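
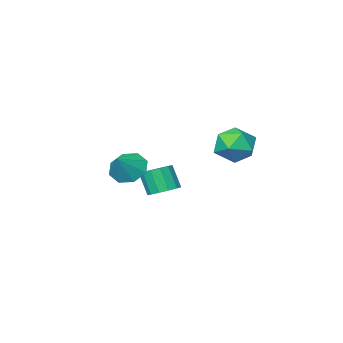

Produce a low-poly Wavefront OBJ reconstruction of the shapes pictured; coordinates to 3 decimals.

v 2.441 -2.354 0.022
v 3.104 -2.169 -0.744
v 3.419 -1.826 0.998
v 2.63 -1.556 -0.6
v 2.045 -1.41 -0.093
v 1.692 -1.817 0.482
v 1.777 -2.539 0.787
v 2.251 -3.153 0.644
v 2.836 -3.298 0.136
v 3.19 -2.891 -0.439
v -0.256 -3.303 -2.436
v 0.604 -3.169 -2.431
v 0.695 -3.803 -1.119
v -0.164 -3.937 -1.124
v 0.401 -2.773 -2.225
v 0.492 -3.406 -0.913
v -0.01 -2.545 -2.087
v 0.081 -3.179 -0.775
v -0.5 -2.558 -2.059
v -0.409 -3.192 -0.747
v -0.911 -2.807 -2.151
v -0.82 -3.441 -0.839
v -1.115 -3.214 -2.334
v -1.024 -3.848 -1.021
v -1.046 -3.649 -2.549
v -0.955 -4.283 -1.236
v -0.725 -3.975 -2.728
v -0.634 -4.608 -1.416
v -0.256 -4.086 -2.814
v -0.165 -4.72 -1.502
v 0.213 -3.95 -2.781
v 0.304 -4.583 -1.469
v 0.534 -3.608 -2.638
v 0.625 -4.241 -1.326
v -3.373 -1.726 -0.667
v -2.735 -2.627 -0.123
v -4.805 -1.913 0.703
v -4.167 -2.814 1.247
v -3.752 -1.656 1.286
v -2.868 -1.54 0.439
v -4.672 -3 0.141
v -3.788 -2.884 -0.706
v -3.538 -3.413 0.376
v -2.969 -2.583 1.084
v -4.571 -1.957 -0.504
v -4.002 -1.127 0.204
f 2 1 4
f 2 4 3
f 4 1 5
f 4 5 3
f 5 1 6
f 5 6 3
f 6 1 7
f 6 7 3
f 7 1 8
f 7 8 3
f 8 1 9
f 8 9 3
f 9 1 10
f 9 10 3
f 10 1 2
f 10 2 3
f 12 11 15
f 12 15 13
f 13 15 16
f 13 16 14
f 15 11 17
f 15 17 16
f 16 17 18
f 16 18 14
f 17 11 19
f 17 19 18
f 18 19 20
f 18 20 14
f 19 11 21
f 19 21 20
f 20 21 22
f 20 22 14
f 21 11 23
f 21 23 22
f 22 23 24
f 22 24 14
f 23 11 25
f 23 25 24
f 24 25 26
f 24 26 14
f 25 11 27
f 25 27 26
f 26 27 28
f 26 28 14
f 27 11 29
f 27 29 28
f 28 29 30
f 28 30 14
f 29 11 31
f 29 31 30
f 30 31 32
f 30 32 14
f 31 11 33
f 31 33 32
f 32 33 34
f 32 34 14
f 33 11 12
f 33 12 34
f 34 12 13
f 34 13 14
f 35 46 40
f 35 40 36
f 35 36 42
f 35 42 45
f 35 45 46
f 36 40 44
f 40 46 39
f 46 45 37
f 45 42 41
f 42 36 43
f 38 44 39
f 38 39 37
f 38 37 41
f 38 41 43
f 38 43 44
f 39 44 40
f 37 39 46
f 41 37 45
f 43 41 42
f 44 43 36



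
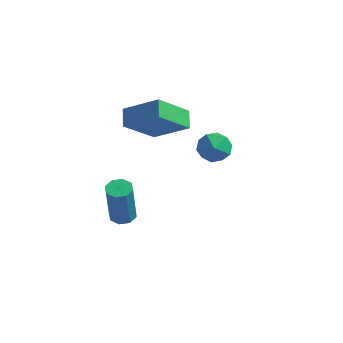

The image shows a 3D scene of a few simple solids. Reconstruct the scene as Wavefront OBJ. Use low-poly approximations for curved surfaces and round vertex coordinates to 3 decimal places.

v -1.025 -1.76 -3.723
v -0.51 -2.033 -3.815
v -0.38 -2.493 -1.729
v -0.895 -2.22 -1.637
v -0.459 -1.595 -3.722
v -0.329 -2.054 -1.636
v -0.739 -1.253 -3.629
v -0.609 -1.713 -1.543
v -1.187 -1.208 -3.591
v -1.057 -1.668 -1.505
v -1.54 -1.487 -3.631
v -1.41 -1.947 -1.545
v -1.591 -1.926 -3.724
v -1.461 -2.385 -1.638
v -1.311 -2.267 -3.817
v -1.181 -2.727 -1.731
v -0.863 -2.312 -3.855
v -0.733 -2.772 -1.769
v 2.684 -0.514 2.019
v 3.355 -0.945 2.253
v 2.465 -1.395 1.027
v 3.136 -1.826 1.261
v 2.461 -1.811 1.746
v 2.597 -1.267 2.359
v 3.223 -1.073 0.921
v 3.359 -0.529 1.534
v 3.688 -1.29 1.575
v 3.217 -1.747 2.084
v 2.603 -0.593 1.196
v 2.132 -1.05 1.705
v -1.021 0.78 0.632
v -1.666 -0.583 1.931
v 0.536 0.992 1.628
v -0.109 -0.371 2.927
v -0.611 0.111 0.133
v -1.256 -1.252 1.432
v 0.946 0.323 1.129
v 0.301 -1.04 2.428
f 2 1 5
f 2 5 3
f 3 5 6
f 3 6 4
f 5 1 7
f 5 7 6
f 6 7 8
f 6 8 4
f 7 1 9
f 7 9 8
f 8 9 10
f 8 10 4
f 9 1 11
f 9 11 10
f 10 11 12
f 10 12 4
f 11 1 13
f 11 13 12
f 12 13 14
f 12 14 4
f 13 1 15
f 13 15 14
f 14 15 16
f 14 16 4
f 15 1 17
f 15 17 16
f 16 17 18
f 16 18 4
f 17 1 2
f 17 2 18
f 18 2 3
f 18 3 4
f 19 30 24
f 19 24 20
f 19 20 26
f 19 26 29
f 19 29 30
f 20 24 28
f 24 30 23
f 30 29 21
f 29 26 25
f 26 20 27
f 22 28 23
f 22 23 21
f 22 21 25
f 22 25 27
f 22 27 28
f 23 28 24
f 21 23 30
f 25 21 29
f 27 25 26
f 28 27 20
f 32 34 31
f 35 32 31
f 31 34 33
f 33 35 31
f 32 38 34
f 36 32 35
f 36 38 32
f 34 38 33
f 37 35 33
f 33 38 37
f 37 36 35
f 38 36 37



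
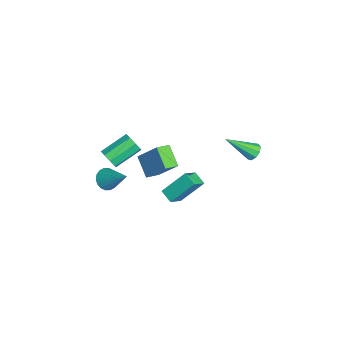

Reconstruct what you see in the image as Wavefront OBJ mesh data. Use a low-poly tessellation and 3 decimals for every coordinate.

v -2.212 -4.007 -1.889
v -1.584 -3.935 -1.485
v -2.321 -2.321 -0.627
v -2.948 -2.393 -1.031
v -1.556 -3.656 -1.985
v -2.293 -2.042 -1.128
v -1.912 -3.583 -2.43
v -2.649 -1.969 -1.572
v -2.444 -3.758 -2.557
v -3.18 -2.144 -1.7
v -2.839 -4.079 -2.293
v -3.576 -2.465 -1.435
v -2.867 -4.358 -1.792
v -3.604 -2.744 -0.935
v -2.511 -4.431 -1.348
v -3.248 -2.817 -0.49
v -1.98 -4.256 -1.22
v -2.716 -2.642 -0.363
v 2.092 4.204 2.217
v 2.705 4.247 2.301
v 2.028 2.516 3.563
v 2.503 4.484 2.588
v 2.108 4.59 2.702
v 1.706 4.516 2.589
v 1.485 4.295 2.302
v 1.548 4.032 1.975
v 1.866 3.85 1.762
v 2.289 3.833 1.761
v 2.621 3.99 1.974
v -0.883 -0.902 -4.104
v -1.044 0.546 -2.634
v -1.688 -0.184 -4.899
v -1.849 1.264 -3.429
v -0.111 -0.444 -4.471
v -0.272 1.004 -3.001
v -0.916 0.274 -5.266
v -1.077 1.722 -3.796
v 0.186 -4.257 -1.446
v 0.489 -3.841 -2.045
v 1.394 -3.163 -0.074
v 0.209 -3.65 -1.95
v -0.075 -3.58 -1.756
v -0.308 -3.643 -1.5
v -0.443 -3.829 -1.234
v -0.453 -4.099 -1.009
v -0.337 -4.4 -0.871
v -0.117 -4.674 -0.846
v 0.163 -4.864 -0.941
v 0.448 -4.935 -1.135
v 0.68 -4.871 -1.391
v 0.815 -4.686 -1.657
v 0.825 -4.416 -1.882
v 0.709 -4.114 -2.02
v 3.478 -1.471 2.017
v 2.312 -1.854 2.879
v 4.244 -0.441 3.513
v 3.077 -0.825 4.374
v 3.943 -2.235 2.306
v 2.776 -2.619 3.167
v 4.708 -1.206 3.801
v 3.542 -1.589 4.663
f 2 1 5
f 2 5 3
f 3 5 6
f 3 6 4
f 5 1 7
f 5 7 6
f 6 7 8
f 6 8 4
f 7 1 9
f 7 9 8
f 8 9 10
f 8 10 4
f 9 1 11
f 9 11 10
f 10 11 12
f 10 12 4
f 11 1 13
f 11 13 12
f 12 13 14
f 12 14 4
f 13 1 15
f 13 15 14
f 14 15 16
f 14 16 4
f 15 1 17
f 15 17 16
f 16 17 18
f 16 18 4
f 17 1 2
f 17 2 18
f 18 2 3
f 18 3 4
f 20 19 22
f 20 22 21
f 22 19 23
f 22 23 21
f 23 19 24
f 23 24 21
f 24 19 25
f 24 25 21
f 25 19 26
f 25 26 21
f 26 19 27
f 26 27 21
f 27 19 28
f 27 28 21
f 28 19 29
f 28 29 21
f 29 19 20
f 29 20 21
f 31 33 30
f 34 31 30
f 30 33 32
f 32 34 30
f 31 37 33
f 35 31 34
f 35 37 31
f 33 37 32
f 36 34 32
f 32 37 36
f 36 35 34
f 37 35 36
f 39 38 41
f 39 41 40
f 41 38 42
f 41 42 40
f 42 38 43
f 42 43 40
f 43 38 44
f 43 44 40
f 44 38 45
f 44 45 40
f 45 38 46
f 45 46 40
f 46 38 47
f 46 47 40
f 47 38 48
f 47 48 40
f 48 38 49
f 48 49 40
f 49 38 50
f 49 50 40
f 50 38 51
f 50 51 40
f 51 38 52
f 51 52 40
f 52 38 53
f 52 53 40
f 53 38 39
f 53 39 40
f 55 57 54
f 58 55 54
f 54 57 56
f 56 58 54
f 55 61 57
f 59 55 58
f 59 61 55
f 57 61 56
f 60 58 56
f 56 61 60
f 60 59 58
f 61 59 60



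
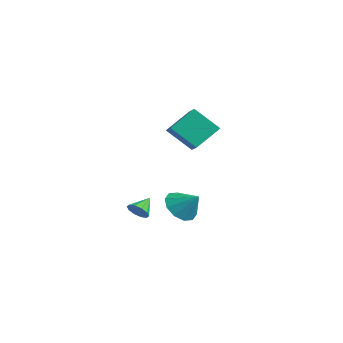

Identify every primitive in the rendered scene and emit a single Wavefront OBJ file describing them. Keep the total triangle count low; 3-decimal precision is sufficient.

v 0.555 3.287 -4.101
v 1.344 2.994 -4.778
v 1.545 3.773 -3.159
v 1.171 3.622 -4.922
v 0.764 4.123 -4.752
v 0.276 4.304 -4.333
v -0.104 4.097 -3.826
v -0.233 3.58 -3.423
v -0.061 2.951 -3.28
v 0.346 2.451 -3.45
v 0.834 2.27 -3.868
v 1.215 2.477 -4.376
v 2.788 2.571 0.728
v 1.851 1.632 1.944
v 2.765 3.957 1.78
v 1.828 3.017 2.997
v 3.872 2.183 1.263
v 2.935 1.243 2.48
v 3.849 3.568 2.316
v 2.912 2.629 3.532
v 0.81 0.587 -3.808
v 1.035 0.28 -3.269
v 0.47 1.493 -3.152
v 1.339 0.505 -3.422
v 1.441 0.761 -3.722
v 1.302 0.951 -4.056
v 0.975 1.001 -4.295
v 0.585 0.894 -4.348
v 0.281 0.669 -4.195
v 0.179 0.413 -3.895
v 0.318 0.223 -3.561
v 0.645 0.172 -3.322
f 2 1 4
f 2 4 3
f 4 1 5
f 4 5 3
f 5 1 6
f 5 6 3
f 6 1 7
f 6 7 3
f 7 1 8
f 7 8 3
f 8 1 9
f 8 9 3
f 9 1 10
f 9 10 3
f 10 1 11
f 10 11 3
f 11 1 12
f 11 12 3
f 12 1 2
f 12 2 3
f 14 16 13
f 17 14 13
f 13 16 15
f 15 17 13
f 14 20 16
f 18 14 17
f 18 20 14
f 16 20 15
f 19 17 15
f 15 20 19
f 19 18 17
f 20 18 19
f 22 21 24
f 22 24 23
f 24 21 25
f 24 25 23
f 25 21 26
f 25 26 23
f 26 21 27
f 26 27 23
f 27 21 28
f 27 28 23
f 28 21 29
f 28 29 23
f 29 21 30
f 29 30 23
f 30 21 31
f 30 31 23
f 31 21 32
f 31 32 23
f 32 21 22
f 32 22 23



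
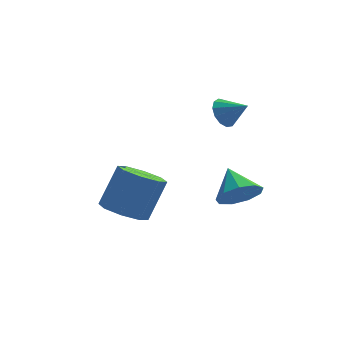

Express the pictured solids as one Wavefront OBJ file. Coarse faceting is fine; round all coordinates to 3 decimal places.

v -3.142 -4.268 -2.037
v -2.464 -3.935 -2.508
v -1.741 -3.379 -1.074
v -2.418 -3.712 -0.603
v -2.971 -3.487 -2.427
v -2.247 -2.93 -0.993
v -3.577 -3.496 -2.117
v -2.853 -2.94 -0.683
v -3.929 -3.958 -1.76
v -3.205 -3.401 -0.326
v -3.819 -4.601 -1.566
v -3.096 -4.045 -0.132
v -3.313 -5.05 -1.647
v -2.589 -4.493 -0.213
v -2.707 -5.04 -1.957
v -1.983 -4.484 -0.523
v -2.355 -4.579 -2.314
v -1.631 -4.022 -0.88
v 1.007 -0.098 -0.099
v 1.259 -0.365 -0.647
v 1.753 -0.582 0.479
v 1.433 -0.04 -0.6
v 1.472 0.267 -0.393
v 1.363 0.458 -0.093
v 1.142 0.472 0.205
v 0.877 0.305 0.407
v 0.654 0.011 0.448
v 0.543 -0.319 0.315
v 0.58 -0.578 0.051
v 0.752 -0.685 -0.261
v 1.005 -0.605 -0.521
v 0.999 -3.192 -2.362
v 1.449 -3.523 -1.695
v 0.781 -2.108 -1.678
v 1.813 -3.221 -2.056
v 1.796 -2.906 -2.561
v 1.407 -2.724 -2.972
v 0.826 -2.762 -3.098
v 0.327 -3 -2.88
v 0.142 -3.328 -2.419
v 0.358 -3.593 -1.932
v 0.874 -3.669 -1.646
f 2 1 5
f 2 5 3
f 3 5 6
f 3 6 4
f 5 1 7
f 5 7 6
f 6 7 8
f 6 8 4
f 7 1 9
f 7 9 8
f 8 9 10
f 8 10 4
f 9 1 11
f 9 11 10
f 10 11 12
f 10 12 4
f 11 1 13
f 11 13 12
f 12 13 14
f 12 14 4
f 13 1 15
f 13 15 14
f 14 15 16
f 14 16 4
f 15 1 17
f 15 17 16
f 16 17 18
f 16 18 4
f 17 1 2
f 17 2 18
f 18 2 3
f 18 3 4
f 20 19 22
f 20 22 21
f 22 19 23
f 22 23 21
f 23 19 24
f 23 24 21
f 24 19 25
f 24 25 21
f 25 19 26
f 25 26 21
f 26 19 27
f 26 27 21
f 27 19 28
f 27 28 21
f 28 19 29
f 28 29 21
f 29 19 30
f 29 30 21
f 30 19 31
f 30 31 21
f 31 19 20
f 31 20 21
f 33 32 35
f 33 35 34
f 35 32 36
f 35 36 34
f 36 32 37
f 36 37 34
f 37 32 38
f 37 38 34
f 38 32 39
f 38 39 34
f 39 32 40
f 39 40 34
f 40 32 41
f 40 41 34
f 41 32 42
f 41 42 34
f 42 32 33
f 42 33 34



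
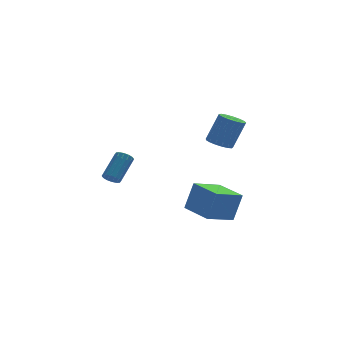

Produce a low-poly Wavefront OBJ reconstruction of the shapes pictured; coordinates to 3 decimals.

v 1.397 1.004 -4.512
v 1.974 1.225 -2.674
v 0.441 2.962 -4.448
v 1.018 3.183 -2.61
v 3.102 1.857 -5.15
v 3.679 2.078 -3.312
v 2.146 3.815 -5.086
v 2.723 4.036 -3.248
v -3.822 2.858 -1.718
v -3.343 2.833 -2.061
v -2.399 3.977 -0.826
v -2.878 4.002 -0.482
v -3.501 3.074 -2.163
v -2.557 4.217 -0.928
v -3.745 3.257 -2.146
v -2.801 4.4 -0.91
v -4.01 3.333 -2.014
v -3.065 4.476 -0.778
v -4.224 3.282 -1.802
v -3.28 4.425 -0.567
v -4.331 3.117 -1.568
v -3.387 4.261 -0.333
v -4.301 2.883 -1.374
v -3.357 4.027 -0.139
v -4.143 2.643 -1.272
v -3.199 3.786 -0.037
v -3.899 2.46 -1.29
v -2.955 3.603 -0.054
v -3.635 2.384 -1.422
v -2.69 3.527 -0.186
v -3.42 2.435 -1.633
v -2.476 3.578 -0.398
v -3.313 2.599 -1.867
v -2.369 3.743 -0.632
v 1.686 -0.864 2.209
v 2.195 -0.3 1.93
v 2.964 -0.112 3.712
v 2.454 -0.676 3.991
v 1.885 -0.097 2.042
v 2.654 0.091 3.824
v 1.529 -0.069 2.193
v 2.297 0.118 3.975
v 1.209 -0.224 2.347
v 1.977 -0.036 4.13
v 0.998 -0.525 2.47
v 1.766 -0.338 4.252
v 0.944 -0.904 2.533
v 1.713 -0.716 4.315
v 1.061 -1.274 2.522
v 1.83 -1.086 4.304
v 1.321 -1.549 2.439
v 2.089 -1.362 4.221
v 1.664 -1.668 2.303
v 2.433 -1.48 4.085
v 2.012 -1.602 2.146
v 2.781 -1.415 3.928
v 2.286 -1.368 2.003
v 3.054 -1.18 3.785
v 2.422 -1.017 1.908
v 3.19 -0.83 3.69
v 2.389 -0.632 1.881
v 3.158 -0.444 3.663
f 2 4 1
f 5 2 1
f 1 4 3
f 3 5 1
f 2 8 4
f 6 2 5
f 6 8 2
f 4 8 3
f 7 5 3
f 3 8 7
f 7 6 5
f 8 6 7
f 10 9 13
f 10 13 11
f 11 13 14
f 11 14 12
f 13 9 15
f 13 15 14
f 14 15 16
f 14 16 12
f 15 9 17
f 15 17 16
f 16 17 18
f 16 18 12
f 17 9 19
f 17 19 18
f 18 19 20
f 18 20 12
f 19 9 21
f 19 21 20
f 20 21 22
f 20 22 12
f 21 9 23
f 21 23 22
f 22 23 24
f 22 24 12
f 23 9 25
f 23 25 24
f 24 25 26
f 24 26 12
f 25 9 27
f 25 27 26
f 26 27 28
f 26 28 12
f 27 9 29
f 27 29 28
f 28 29 30
f 28 30 12
f 29 9 31
f 29 31 30
f 30 31 32
f 30 32 12
f 31 9 33
f 31 33 32
f 32 33 34
f 32 34 12
f 33 9 10
f 33 10 34
f 34 10 11
f 34 11 12
f 36 35 39
f 36 39 37
f 37 39 40
f 37 40 38
f 39 35 41
f 39 41 40
f 40 41 42
f 40 42 38
f 41 35 43
f 41 43 42
f 42 43 44
f 42 44 38
f 43 35 45
f 43 45 44
f 44 45 46
f 44 46 38
f 45 35 47
f 45 47 46
f 46 47 48
f 46 48 38
f 47 35 49
f 47 49 48
f 48 49 50
f 48 50 38
f 49 35 51
f 49 51 50
f 50 51 52
f 50 52 38
f 51 35 53
f 51 53 52
f 52 53 54
f 52 54 38
f 53 35 55
f 53 55 54
f 54 55 56
f 54 56 38
f 55 35 57
f 55 57 56
f 56 57 58
f 56 58 38
f 57 35 59
f 57 59 58
f 58 59 60
f 58 60 38
f 59 35 61
f 59 61 60
f 60 61 62
f 60 62 38
f 61 35 36
f 61 36 62
f 62 36 37
f 62 37 38



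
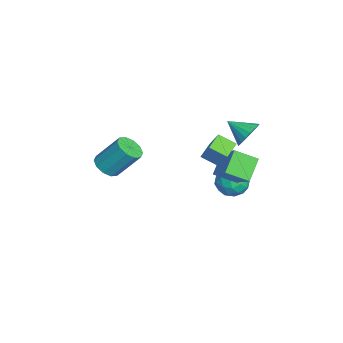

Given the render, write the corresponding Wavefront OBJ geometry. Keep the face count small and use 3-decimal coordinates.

v -1.662 1.847 -1.594
v -2.708 2.358 -0.616
v -1.702 3.105 -2.294
v -2.747 3.616 -1.316
v -0.473 2.424 -0.624
v -1.518 2.935 0.354
v -0.512 3.682 -1.324
v -1.558 4.193 -0.346
v 2.381 1.065 2.607
v 1.467 1.545 2.923
v 2.674 1.939 2.126
v 1.76 2.419 2.442
v 2.96 1.461 3.678
v 2.046 1.941 3.994
v 3.253 2.335 3.197
v 2.339 2.815 3.513
v -2.966 3.674 -2.983
v -2.424 2.892 -3.286
v -4.296 2.988 -3.594
v -3.754 2.206 -3.897
v -3.906 2.36 -2.922
v -3.084 2.784 -2.545
v -3.636 3.096 -4.335
v -2.814 3.52 -3.958
v -2.838 2.535 -4.122
v -3.004 2.08 -3.249
v -3.716 3.8 -3.631
v -3.882 3.345 -2.758
v -2.578 3.343 -3.081
v -4.142 2.537 -3.799
v -4.231 2.627 -3.226
v -3.912 2.168 -3.404
v -2.966 3.279 -2.645
v -2.647 2.82 -2.823
v -3.518 2.507 -2.609
v -4.073 3.06 -4.057
v -3.754 2.601 -4.235
v -2.808 3.712 -3.476
v -2.489 3.253 -3.654
v -3.202 3.373 -4.271
v -2.503 2.674 -3.751
v -3.284 2.271 -4.11
v -3.215 2.794 -4.367
v -2.732 3.043 -4.146
v -2.601 2.406 -3.237
v -3.382 2.003 -3.597
v -3.472 2.094 -3.023
v -2.989 2.343 -2.801
v -2.844 2.197 -3.729
v -3.338 3.877 -3.283
v -4.119 3.474 -3.643
v -3.731 3.537 -4.079
v -3.248 3.786 -3.857
v -3.436 3.609 -2.77
v -4.217 3.206 -3.129
v -3.988 2.837 -2.734
v -3.505 3.086 -2.513
v -3.876 3.683 -3.151
v -3.311 -3.7 -2.034
v -2.544 -3.461 -2.315
v -2.363 -2.201 -0.746
v -3.129 -2.44 -0.466
v -2.902 -3.142 -2.529
v -2.721 -1.883 -0.961
v -3.416 -3.036 -2.555
v -3.235 -1.777 -0.986
v -3.89 -3.184 -2.382
v -3.709 -1.924 -0.813
v -4.142 -3.529 -2.076
v -3.961 -2.269 -0.507
v -4.077 -3.939 -1.754
v -3.896 -2.679 -0.185
v -3.719 -4.257 -1.539
v -3.538 -2.998 0.029
v -3.205 -4.363 -1.514
v -3.024 -3.104 0.055
v -2.731 -4.216 -1.687
v -2.55 -2.956 -0.118
v -2.479 -3.871 -1.993
v -2.298 -2.611 -0.424
v -0.218 3.578 2.413
v 0.565 3.363 2.726
v -0.782 2.502 3.087
v 0.428 3.604 2.996
v 0.162 3.84 3.151
v -0.178 4.024 3.159
v -0.527 4.12 3.02
v -0.814 4.108 2.761
v -0.983 3.992 2.432
v -1 3.793 2.1
v -0.863 3.552 1.83
v -0.597 3.317 1.676
v -0.257 3.133 1.667
v 0.092 3.037 1.807
v 0.379 3.049 2.066
v 0.548 3.165 2.394
f 2 4 1
f 5 2 1
f 1 4 3
f 3 5 1
f 2 8 4
f 6 2 5
f 6 8 2
f 4 8 3
f 7 5 3
f 3 8 7
f 7 6 5
f 8 6 7
f 10 12 9
f 13 10 9
f 9 12 11
f 11 13 9
f 10 16 12
f 14 10 13
f 14 16 10
f 12 16 11
f 15 13 11
f 11 16 15
f 15 14 13
f 16 14 15
f 17 54 33
f 54 28 57
f 33 57 22
f 54 57 33
f 17 33 29
f 33 22 34
f 29 34 18
f 33 34 29
f 17 29 38
f 29 18 39
f 38 39 24
f 29 39 38
f 17 38 50
f 38 24 53
f 50 53 27
f 38 53 50
f 17 50 54
f 50 27 58
f 54 58 28
f 50 58 54
f 18 34 45
f 34 22 48
f 45 48 26
f 34 48 45
f 22 57 35
f 57 28 56
f 35 56 21
f 57 56 35
f 28 58 55
f 58 27 51
f 55 51 19
f 58 51 55
f 27 53 52
f 53 24 40
f 52 40 23
f 53 40 52
f 24 39 44
f 39 18 41
f 44 41 25
f 39 41 44
f 20 46 32
f 46 26 47
f 32 47 21
f 46 47 32
f 20 32 30
f 32 21 31
f 30 31 19
f 32 31 30
f 20 30 37
f 30 19 36
f 37 36 23
f 30 36 37
f 20 37 42
f 37 23 43
f 42 43 25
f 37 43 42
f 20 42 46
f 42 25 49
f 46 49 26
f 42 49 46
f 21 47 35
f 47 26 48
f 35 48 22
f 47 48 35
f 19 31 55
f 31 21 56
f 55 56 28
f 31 56 55
f 23 36 52
f 36 19 51
f 52 51 27
f 36 51 52
f 25 43 44
f 43 23 40
f 44 40 24
f 43 40 44
f 26 49 45
f 49 25 41
f 45 41 18
f 49 41 45
f 60 59 63
f 60 63 61
f 61 63 64
f 61 64 62
f 63 59 65
f 63 65 64
f 64 65 66
f 64 66 62
f 65 59 67
f 65 67 66
f 66 67 68
f 66 68 62
f 67 59 69
f 67 69 68
f 68 69 70
f 68 70 62
f 69 59 71
f 69 71 70
f 70 71 72
f 70 72 62
f 71 59 73
f 71 73 72
f 72 73 74
f 72 74 62
f 73 59 75
f 73 75 74
f 74 75 76
f 74 76 62
f 75 59 77
f 75 77 76
f 76 77 78
f 76 78 62
f 77 59 79
f 77 79 78
f 78 79 80
f 78 80 62
f 79 59 60
f 79 60 80
f 80 60 61
f 80 61 62
f 82 81 84
f 82 84 83
f 84 81 85
f 84 85 83
f 85 81 86
f 85 86 83
f 86 81 87
f 86 87 83
f 87 81 88
f 87 88 83
f 88 81 89
f 88 89 83
f 89 81 90
f 89 90 83
f 90 81 91
f 90 91 83
f 91 81 92
f 91 92 83
f 92 81 93
f 92 93 83
f 93 81 94
f 93 94 83
f 94 81 95
f 94 95 83
f 95 81 96
f 95 96 83
f 96 81 82
f 96 82 83



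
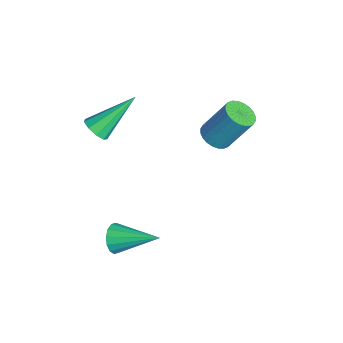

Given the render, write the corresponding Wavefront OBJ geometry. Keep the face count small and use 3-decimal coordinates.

v -0.867 -2.669 0.726
v -0.563 -2.972 1.188
v -1.313 -1.031 2.094
v -0.289 -2.718 0.973
v -0.286 -2.441 0.642
v -0.555 -2.271 0.351
v -0.969 -2.287 0.236
v -1.336 -2.482 0.35
v -1.484 -2.765 0.64
v -1.343 -3.002 0.97
v -0.979 -3.084 1.187
v 0.394 1.775 0.807
v 1.068 1.756 0.716
v 1.3 2.667 2.263
v 0.626 2.685 2.353
v 1.005 1.983 0.593
v 1.237 2.893 2.14
v 0.85 2.177 0.501
v 1.081 3.088 2.048
v 0.624 2.31 0.457
v 0.856 3.221 2.004
v 0.364 2.362 0.465
v 0.596 3.273 2.012
v 0.109 2.324 0.526
v 0.34 3.235 2.073
v -0.103 2.203 0.629
v 0.128 3.114 2.176
v -0.24 2.016 0.759
v -0.008 2.927 2.306
v -0.28 1.793 0.897
v -0.048 2.704 2.444
v -0.217 1.567 1.02
v 0.015 2.477 2.567
v -0.061 1.372 1.112
v 0.17 2.283 2.659
v 0.164 1.239 1.156
v 0.396 2.15 2.703
v 0.424 1.187 1.148
v 0.656 2.098 2.695
v 0.68 1.225 1.087
v 0.911 2.136 2.634
v 0.892 1.346 0.984
v 1.123 2.257 2.531
v 1.028 1.533 0.854
v 1.26 2.444 2.401
v 3.194 -2.561 -1.972
v 3.533 -2.48 -2.544
v 4.046 -0.999 -1.248
v 3.24 -2.3 -2.587
v 2.935 -2.19 -2.466
v 2.699 -2.179 -2.212
v 2.596 -2.271 -1.893
v 2.653 -2.44 -1.596
v 2.855 -2.641 -1.399
v 3.149 -2.821 -1.356
v 3.454 -2.931 -1.478
v 3.69 -2.942 -1.732
v 3.793 -2.851 -2.05
v 3.736 -2.682 -2.347
f 2 1 4
f 2 4 3
f 4 1 5
f 4 5 3
f 5 1 6
f 5 6 3
f 6 1 7
f 6 7 3
f 7 1 8
f 7 8 3
f 8 1 9
f 8 9 3
f 9 1 10
f 9 10 3
f 10 1 11
f 10 11 3
f 11 1 2
f 11 2 3
f 13 12 16
f 13 16 14
f 14 16 17
f 14 17 15
f 16 12 18
f 16 18 17
f 17 18 19
f 17 19 15
f 18 12 20
f 18 20 19
f 19 20 21
f 19 21 15
f 20 12 22
f 20 22 21
f 21 22 23
f 21 23 15
f 22 12 24
f 22 24 23
f 23 24 25
f 23 25 15
f 24 12 26
f 24 26 25
f 25 26 27
f 25 27 15
f 26 12 28
f 26 28 27
f 27 28 29
f 27 29 15
f 28 12 30
f 28 30 29
f 29 30 31
f 29 31 15
f 30 12 32
f 30 32 31
f 31 32 33
f 31 33 15
f 32 12 34
f 32 34 33
f 33 34 35
f 33 35 15
f 34 12 36
f 34 36 35
f 35 36 37
f 35 37 15
f 36 12 38
f 36 38 37
f 37 38 39
f 37 39 15
f 38 12 40
f 38 40 39
f 39 40 41
f 39 41 15
f 40 12 42
f 40 42 41
f 41 42 43
f 41 43 15
f 42 12 44
f 42 44 43
f 43 44 45
f 43 45 15
f 44 12 13
f 44 13 45
f 45 13 14
f 45 14 15
f 47 46 49
f 47 49 48
f 49 46 50
f 49 50 48
f 50 46 51
f 50 51 48
f 51 46 52
f 51 52 48
f 52 46 53
f 52 53 48
f 53 46 54
f 53 54 48
f 54 46 55
f 54 55 48
f 55 46 56
f 55 56 48
f 56 46 57
f 56 57 48
f 57 46 58
f 57 58 48
f 58 46 59
f 58 59 48
f 59 46 47
f 59 47 48



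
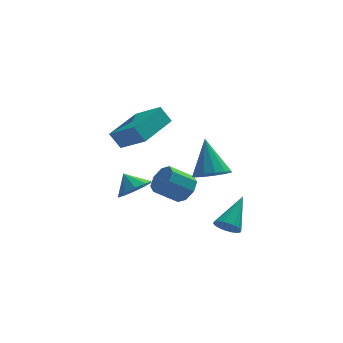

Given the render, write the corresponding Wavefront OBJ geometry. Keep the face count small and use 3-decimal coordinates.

v -0.209 -1.191 0.269
v 0.688 -1.039 0.251
v -0.371 -0.029 1.951
v 0.473 -0.666 -0.027
v 0.041 -0.46 -0.212
v -0.47 -0.486 -0.243
v -0.898 -0.736 -0.112
v -1.107 -1.13 0.14
v -1.031 -1.544 0.434
v -0.694 -1.845 0.675
v -0.202 -1.939 0.787
v 0.287 -1.796 0.735
v 0.619 -1.46 0.536
v -4.685 -0.134 2.62
v -3.7 -1.164 3.492
v -3.298 1.506 2.991
v -2.313 0.477 3.862
v -4.207 -0.357 1.818
v -3.222 -1.386 2.689
v -2.82 1.284 2.188
v -1.835 0.254 3.06
v 0.48 -1.239 -3.178
v 0.948 -1.711 -3.034
v 1.42 0.059 -1.982
v 1.064 -1.572 -3.276
v 1.065 -1.368 -3.499
v 0.951 -1.137 -3.658
v 0.742 -0.927 -3.723
v 0.482 -0.779 -3.679
v 0.222 -0.722 -3.536
v 0.012 -0.767 -3.323
v -0.105 -0.906 -3.08
v -0.106 -1.11 -2.857
v 0.009 -1.34 -2.698
v 0.217 -1.55 -2.634
v 0.477 -1.699 -2.677
v 0.738 -1.756 -2.82
v -3.455 0.816 -1.56
v -2.914 1.525 -1.787
v -3.905 1.404 -0.8
v -3.39 1.561 -2.097
v -3.89 1.312 -2.201
v -4.225 0.874 -2.06
v -4.265 0.414 -1.728
v -3.996 0.108 -1.332
v -3.52 0.072 -1.023
v -3.019 0.321 -0.918
v -2.685 0.759 -1.059
v -2.645 1.219 -1.391
v -0.971 1.723 -2.233
v -0.491 1.438 -1.619
v -1.649 1.312 -0.772
v -2.129 1.597 -1.387
v -0.551 2.07 -1.607
v -1.709 1.944 -0.761
v -0.857 2.499 -1.962
v -2.015 2.373 -1.116
v -1.23 2.473 -2.476
v -2.388 2.348 -1.629
v -1.451 2.008 -2.848
v -2.609 1.882 -2.001
v -1.391 1.376 -2.859
v -2.549 1.25 -2.013
v -1.085 0.947 -2.504
v -2.243 0.821 -1.658
v -0.712 0.972 -1.991
v -1.87 0.847 -1.144
f 2 1 4
f 2 4 3
f 4 1 5
f 4 5 3
f 5 1 6
f 5 6 3
f 6 1 7
f 6 7 3
f 7 1 8
f 7 8 3
f 8 1 9
f 8 9 3
f 9 1 10
f 9 10 3
f 10 1 11
f 10 11 3
f 11 1 12
f 11 12 3
f 12 1 13
f 12 13 3
f 13 1 2
f 13 2 3
f 15 17 14
f 18 15 14
f 14 17 16
f 16 18 14
f 15 21 17
f 19 15 18
f 19 21 15
f 17 21 16
f 20 18 16
f 16 21 20
f 20 19 18
f 21 19 20
f 23 22 25
f 23 25 24
f 25 22 26
f 25 26 24
f 26 22 27
f 26 27 24
f 27 22 28
f 27 28 24
f 28 22 29
f 28 29 24
f 29 22 30
f 29 30 24
f 30 22 31
f 30 31 24
f 31 22 32
f 31 32 24
f 32 22 33
f 32 33 24
f 33 22 34
f 33 34 24
f 34 22 35
f 34 35 24
f 35 22 36
f 35 36 24
f 36 22 37
f 36 37 24
f 37 22 23
f 37 23 24
f 39 38 41
f 39 41 40
f 41 38 42
f 41 42 40
f 42 38 43
f 42 43 40
f 43 38 44
f 43 44 40
f 44 38 45
f 44 45 40
f 45 38 46
f 45 46 40
f 46 38 47
f 46 47 40
f 47 38 48
f 47 48 40
f 48 38 49
f 48 49 40
f 49 38 39
f 49 39 40
f 51 50 54
f 51 54 52
f 52 54 55
f 52 55 53
f 54 50 56
f 54 56 55
f 55 56 57
f 55 57 53
f 56 50 58
f 56 58 57
f 57 58 59
f 57 59 53
f 58 50 60
f 58 60 59
f 59 60 61
f 59 61 53
f 60 50 62
f 60 62 61
f 61 62 63
f 61 63 53
f 62 50 64
f 62 64 63
f 63 64 65
f 63 65 53
f 64 50 66
f 64 66 65
f 65 66 67
f 65 67 53
f 66 50 51
f 66 51 67
f 67 51 52
f 67 52 53



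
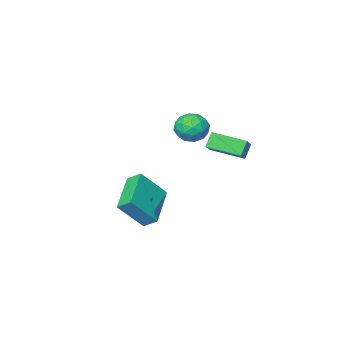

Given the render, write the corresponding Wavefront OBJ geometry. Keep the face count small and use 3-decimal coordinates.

v -2.114 -2.823 1.875
v -0.979 -1.688 2.775
v -3.104 -1.552 1.52
v -1.969 -0.417 2.42
v -1.671 -2.683 1.14
v -0.536 -1.548 2.04
v -2.661 -1.412 0.785
v -1.526 -0.277 1.685
v -0.736 -2.897 3.172
v -0.224 -3.284 2.58
v -1.876 -3.256 2.42
v -1.364 -3.643 1.828
v -1.447 -3.988 2.626
v -0.743 -3.766 3.09
v -1.357 -2.774 1.91
v -0.653 -2.552 2.374
v -0.608 -3.208 1.8
v -0.664 -3.958 2.242
v -1.436 -2.582 2.758
v -1.492 -3.332 3.2
v -0.38 -3.059 2.942
v -1.72 -3.481 2.058
v -1.769 -3.684 2.527
v -1.468 -3.911 2.179
v -0.685 -3.342 3.242
v -0.384 -3.57 2.894
v -1.103 -3.984 2.921
v -1.716 -2.97 2.106
v -1.415 -3.198 1.758
v -0.632 -2.629 2.821
v -0.331 -2.856 2.473
v -0.997 -2.556 2.079
v -0.305 -3.242 2.136
v -0.975 -3.453 1.694
v -0.971 -2.942 1.742
v -0.557 -2.811 2.015
v -0.337 -3.683 2.396
v -1.008 -3.894 1.954
v -1.056 -4.096 2.422
v -0.642 -3.966 2.696
v -0.563 -3.638 1.937
v -1.092 -2.646 3.046
v -1.763 -2.857 2.604
v -1.458 -2.574 2.304
v -1.044 -2.444 2.578
v -1.125 -3.087 3.306
v -1.795 -3.298 2.864
v -1.543 -3.729 2.985
v -1.129 -3.598 3.258
v -1.537 -2.902 3.063
v 3.222 -0.979 -1.595
v 1.746 -2.331 -0.783
v 2.916 -0.377 -1.149
v 1.439 -1.728 -0.337
v 4.321 -1.392 -0.283
v 2.844 -2.743 0.529
v 4.014 -0.789 0.163
v 2.538 -2.141 0.975
f 2 4 1
f 5 2 1
f 1 4 3
f 3 5 1
f 2 8 4
f 6 2 5
f 6 8 2
f 4 8 3
f 7 5 3
f 3 8 7
f 7 6 5
f 8 6 7
f 9 46 25
f 46 20 49
f 25 49 14
f 46 49 25
f 9 25 21
f 25 14 26
f 21 26 10
f 25 26 21
f 9 21 30
f 21 10 31
f 30 31 16
f 21 31 30
f 9 30 42
f 30 16 45
f 42 45 19
f 30 45 42
f 9 42 46
f 42 19 50
f 46 50 20
f 42 50 46
f 10 26 37
f 26 14 40
f 37 40 18
f 26 40 37
f 14 49 27
f 49 20 48
f 27 48 13
f 49 48 27
f 20 50 47
f 50 19 43
f 47 43 11
f 50 43 47
f 19 45 44
f 45 16 32
f 44 32 15
f 45 32 44
f 16 31 36
f 31 10 33
f 36 33 17
f 31 33 36
f 12 38 24
f 38 18 39
f 24 39 13
f 38 39 24
f 12 24 22
f 24 13 23
f 22 23 11
f 24 23 22
f 12 22 29
f 22 11 28
f 29 28 15
f 22 28 29
f 12 29 34
f 29 15 35
f 34 35 17
f 29 35 34
f 12 34 38
f 34 17 41
f 38 41 18
f 34 41 38
f 13 39 27
f 39 18 40
f 27 40 14
f 39 40 27
f 11 23 47
f 23 13 48
f 47 48 20
f 23 48 47
f 15 28 44
f 28 11 43
f 44 43 19
f 28 43 44
f 17 35 36
f 35 15 32
f 36 32 16
f 35 32 36
f 18 41 37
f 41 17 33
f 37 33 10
f 41 33 37
f 52 54 51
f 55 52 51
f 51 54 53
f 53 55 51
f 52 58 54
f 56 52 55
f 56 58 52
f 54 58 53
f 57 55 53
f 53 58 57
f 57 56 55
f 58 56 57



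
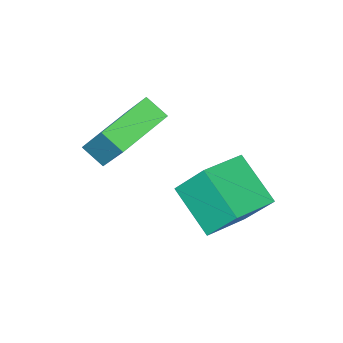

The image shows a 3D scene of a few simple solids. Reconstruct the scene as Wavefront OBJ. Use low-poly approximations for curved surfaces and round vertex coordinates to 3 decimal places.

v -3.236 0.074 -1.922
v -3.409 -1.386 -0.936
v -3.492 0.945 -0.679
v -3.666 -0.515 0.308
v -1.734 0.095 -1.628
v -1.908 -1.365 -0.641
v -1.991 0.966 -0.384
v -2.164 -0.494 0.602
v -2.305 -2.89 0.687
v -2.155 -3.576 1.167
v -2.072 -1.793 2.184
v -1.922 -2.479 2.663
v -0.538 -2.761 0.317
v -0.388 -3.447 0.796
v -0.305 -1.664 1.813
v -0.155 -2.35 2.293
f 2 4 1
f 5 2 1
f 1 4 3
f 3 5 1
f 2 8 4
f 6 2 5
f 6 8 2
f 4 8 3
f 7 5 3
f 3 8 7
f 7 6 5
f 8 6 7
f 10 12 9
f 13 10 9
f 9 12 11
f 11 13 9
f 10 16 12
f 14 10 13
f 14 16 10
f 12 16 11
f 15 13 11
f 11 16 15
f 15 14 13
f 16 14 15



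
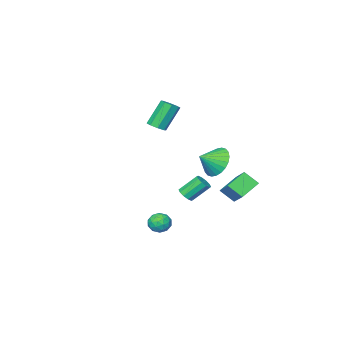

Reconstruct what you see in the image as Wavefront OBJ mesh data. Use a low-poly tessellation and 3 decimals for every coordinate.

v -1.944 -3.727 2.74
v -1.643 -3.252 2.882
v -2.536 -3.137 4.383
v -2.836 -3.613 4.24
v -2.013 -3.158 2.655
v -2.905 -3.043 4.156
v -2.342 -3.397 2.477
v -3.235 -3.282 3.978
v -2.438 -3.83 2.454
v -3.33 -3.715 3.954
v -2.244 -4.203 2.597
v -3.137 -4.088 4.098
v -1.875 -4.297 2.824
v -2.767 -4.182 4.325
v -1.545 -4.058 3.002
v -2.438 -3.943 4.503
v -1.45 -3.625 3.026
v -2.342 -3.51 4.526
v -0.864 2.564 2.601
v -0.37 2.438 1.753
v 0.104 2.336 3.199
v -0.319 2.816 1.814
v -0.351 3.155 1.996
v -0.461 3.405 2.269
v -0.632 3.526 2.593
v -0.839 3.501 2.919
v -1.049 3.334 3.196
v -1.232 3.049 3.382
v -1.358 2.69 3.45
v -1.409 2.312 3.389
v -1.377 1.973 3.207
v -1.267 1.723 2.934
v -1.096 1.602 2.61
v -0.889 1.627 2.284
v -0.679 1.794 2.007
v -0.496 2.079 1.82
v -4.52 -0.137 -0.544
v -3.789 1.363 0.594
v -4.926 0.579 -1.227
v -4.195 2.079 -0.089
v -3.405 -0.159 -1.231
v -2.674 1.341 -0.093
v -3.811 0.557 -1.914
v -3.08 2.057 -0.776
v -0.441 0.603 -0.369
v -0.179 0.343 -0.003
v -0.957 0.876 0.935
v -1.219 1.137 0.569
v -0.035 0.627 -0.045
v -0.813 1.16 0.892
v -0.046 0.902 -0.211
v -0.824 1.435 0.727
v -0.208 1.063 -0.437
v -0.986 1.596 0.501
v -0.459 1.049 -0.637
v -1.237 1.582 0.301
v -0.703 0.864 -0.735
v -1.481 1.397 0.203
v -0.847 0.58 -0.692
v -1.625 1.113 0.245
v -0.836 0.305 -0.527
v -1.614 0.838 0.411
v -0.674 0.144 -0.301
v -1.452 0.677 0.637
v -0.423 0.158 -0.101
v -1.201 0.691 0.837
v 3.166 3.624 -0.403
v 3.672 3.276 -0.622
v 2.728 2.744 -0.018
v 3.234 2.396 -0.237
v 3.316 2.814 0.257
v 3.586 3.357 0.019
v 2.814 2.663 -0.659
v 3.084 3.206 -0.897
v 3.454 2.682 -0.781
v 3.764 2.775 -0.215
v 2.636 3.245 -0.425
v 2.946 3.338 0.141
v 3.457 3.527 -0.546
v 2.943 2.493 -0.094
v 2.991 2.739 0.197
v 3.288 2.534 0.067
v 3.407 3.575 -0.169
v 3.704 3.37 -0.299
v 3.495 3.099 0.218
v 2.696 2.65 -0.341
v 2.993 2.445 -0.471
v 3.112 3.486 -0.707
v 3.409 3.281 -0.837
v 2.905 2.921 -0.858
v 3.626 2.973 -0.769
v 3.369 2.456 -0.542
v 3.122 2.613 -0.79
v 3.281 2.932 -0.93
v 3.809 3.028 -0.436
v 3.551 2.511 -0.21
v 3.6 2.757 0.081
v 3.759 3.076 -0.059
v 3.681 2.679 -0.529
v 2.849 3.509 -0.43
v 2.591 2.992 -0.204
v 2.641 2.944 -0.581
v 2.8 3.263 -0.721
v 3.031 3.564 -0.098
v 2.774 3.047 0.129
v 3.119 3.088 0.29
v 3.278 3.407 0.15
v 2.719 3.341 -0.111
f 2 1 5
f 2 5 3
f 3 5 6
f 3 6 4
f 5 1 7
f 5 7 6
f 6 7 8
f 6 8 4
f 7 1 9
f 7 9 8
f 8 9 10
f 8 10 4
f 9 1 11
f 9 11 10
f 10 11 12
f 10 12 4
f 11 1 13
f 11 13 12
f 12 13 14
f 12 14 4
f 13 1 15
f 13 15 14
f 14 15 16
f 14 16 4
f 15 1 17
f 15 17 16
f 16 17 18
f 16 18 4
f 17 1 2
f 17 2 18
f 18 2 3
f 18 3 4
f 20 19 22
f 20 22 21
f 22 19 23
f 22 23 21
f 23 19 24
f 23 24 21
f 24 19 25
f 24 25 21
f 25 19 26
f 25 26 21
f 26 19 27
f 26 27 21
f 27 19 28
f 27 28 21
f 28 19 29
f 28 29 21
f 29 19 30
f 29 30 21
f 30 19 31
f 30 31 21
f 31 19 32
f 31 32 21
f 32 19 33
f 32 33 21
f 33 19 34
f 33 34 21
f 34 19 35
f 34 35 21
f 35 19 36
f 35 36 21
f 36 19 20
f 36 20 21
f 38 40 37
f 41 38 37
f 37 40 39
f 39 41 37
f 38 44 40
f 42 38 41
f 42 44 38
f 40 44 39
f 43 41 39
f 39 44 43
f 43 42 41
f 44 42 43
f 46 45 49
f 46 49 47
f 47 49 50
f 47 50 48
f 49 45 51
f 49 51 50
f 50 51 52
f 50 52 48
f 51 45 53
f 51 53 52
f 52 53 54
f 52 54 48
f 53 45 55
f 53 55 54
f 54 55 56
f 54 56 48
f 55 45 57
f 55 57 56
f 56 57 58
f 56 58 48
f 57 45 59
f 57 59 58
f 58 59 60
f 58 60 48
f 59 45 61
f 59 61 60
f 60 61 62
f 60 62 48
f 61 45 63
f 61 63 62
f 62 63 64
f 62 64 48
f 63 45 65
f 63 65 64
f 64 65 66
f 64 66 48
f 65 45 46
f 65 46 66
f 66 46 47
f 66 47 48
f 67 104 83
f 104 78 107
f 83 107 72
f 104 107 83
f 67 83 79
f 83 72 84
f 79 84 68
f 83 84 79
f 67 79 88
f 79 68 89
f 88 89 74
f 79 89 88
f 67 88 100
f 88 74 103
f 100 103 77
f 88 103 100
f 67 100 104
f 100 77 108
f 104 108 78
f 100 108 104
f 68 84 95
f 84 72 98
f 95 98 76
f 84 98 95
f 72 107 85
f 107 78 106
f 85 106 71
f 107 106 85
f 78 108 105
f 108 77 101
f 105 101 69
f 108 101 105
f 77 103 102
f 103 74 90
f 102 90 73
f 103 90 102
f 74 89 94
f 89 68 91
f 94 91 75
f 89 91 94
f 70 96 82
f 96 76 97
f 82 97 71
f 96 97 82
f 70 82 80
f 82 71 81
f 80 81 69
f 82 81 80
f 70 80 87
f 80 69 86
f 87 86 73
f 80 86 87
f 70 87 92
f 87 73 93
f 92 93 75
f 87 93 92
f 70 92 96
f 92 75 99
f 96 99 76
f 92 99 96
f 71 97 85
f 97 76 98
f 85 98 72
f 97 98 85
f 69 81 105
f 81 71 106
f 105 106 78
f 81 106 105
f 73 86 102
f 86 69 101
f 102 101 77
f 86 101 102
f 75 93 94
f 93 73 90
f 94 90 74
f 93 90 94
f 76 99 95
f 99 75 91
f 95 91 68
f 99 91 95



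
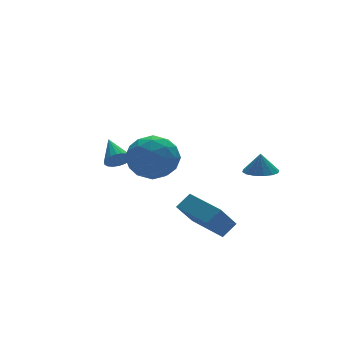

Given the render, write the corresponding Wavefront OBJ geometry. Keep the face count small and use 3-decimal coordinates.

v -3.534 -1.347 1.119
v -2.613 -1.079 1.923
v -2.427 -2.861 0.357
v -1.506 -2.593 1.161
v -2.583 -3.074 1.58
v -3.267 -2.138 2.051
v -1.773 -1.802 0.229
v -2.457 -0.866 0.7
v -1.525 -1.36 1.373
v -2.026 -2.147 2.208
v -3.014 -1.793 0.072
v -3.515 -2.58 0.907
v -3.17 -1.08 1.588
v -1.87 -2.86 0.692
v -2.502 -3.143 0.938
v -1.961 -2.985 1.411
v -3.555 -1.703 1.663
v -3.014 -1.545 2.136
v -2.996 -2.718 1.934
v -2.026 -2.395 0.144
v -1.485 -2.237 0.617
v -3.079 -0.955 0.869
v -2.538 -0.797 1.342
v -2.044 -1.222 0.346
v -1.99 -1.088 1.738
v -1.339 -1.978 1.289
v -1.496 -1.513 0.742
v -1.898 -0.963 1.019
v -2.284 -1.55 2.228
v -1.634 -2.44 1.78
v -2.266 -2.723 2.026
v -2.668 -2.173 2.303
v -1.645 -1.715 1.905
v -3.406 -1.5 0.5
v -2.756 -2.39 0.052
v -2.372 -1.767 -0.023
v -2.774 -1.217 0.254
v -3.701 -1.962 0.991
v -3.05 -2.852 0.542
v -3.142 -2.977 1.261
v -3.544 -2.427 1.538
v -3.395 -2.225 0.375
v -1.944 2.581 -1.083
v -1.327 2.645 -1.307
v -1.796 3.839 -0.317
v -1.485 2.787 -1.51
v -1.734 2.888 -1.628
v -2.024 2.929 -1.638
v -2.299 2.901 -1.539
v -2.504 2.81 -1.349
v -2.598 2.673 -1.106
v -2.562 2.518 -0.859
v -2.404 2.376 -0.657
v -2.155 2.274 -0.538
v -1.865 2.233 -0.528
v -1.59 2.262 -0.628
v -1.385 2.353 -0.817
v -1.291 2.49 -1.06
v 0.378 -2.933 -4.001
v -0.583 -3.23 -2.756
v -0.033 -0.911 -3.836
v -0.994 -1.208 -2.591
v 1.114 -2.832 -3.409
v 0.153 -3.129 -2.164
v 0.703 -0.81 -3.244
v -0.258 -1.107 -1.999
v 2.328 -2.784 -0.457
v 2.956 -2.279 -0.538
v 2.372 -2.676 0.557
v 2.617 -2.033 -0.549
v 2.2 -1.988 -0.536
v 1.818 -2.157 -0.502
v 1.572 -2.494 -0.455
v 1.529 -2.908 -0.409
v 1.701 -3.29 -0.376
v 2.04 -3.535 -0.364
v 2.457 -3.58 -0.377
v 2.839 -3.411 -0.412
v 3.085 -3.074 -0.458
v 3.127 -2.66 -0.504
f 1 38 17
f 38 12 41
f 17 41 6
f 38 41 17
f 1 17 13
f 17 6 18
f 13 18 2
f 17 18 13
f 1 13 22
f 13 2 23
f 22 23 8
f 13 23 22
f 1 22 34
f 22 8 37
f 34 37 11
f 22 37 34
f 1 34 38
f 34 11 42
f 38 42 12
f 34 42 38
f 2 18 29
f 18 6 32
f 29 32 10
f 18 32 29
f 6 41 19
f 41 12 40
f 19 40 5
f 41 40 19
f 12 42 39
f 42 11 35
f 39 35 3
f 42 35 39
f 11 37 36
f 37 8 24
f 36 24 7
f 37 24 36
f 8 23 28
f 23 2 25
f 28 25 9
f 23 25 28
f 4 30 16
f 30 10 31
f 16 31 5
f 30 31 16
f 4 16 14
f 16 5 15
f 14 15 3
f 16 15 14
f 4 14 21
f 14 3 20
f 21 20 7
f 14 20 21
f 4 21 26
f 21 7 27
f 26 27 9
f 21 27 26
f 4 26 30
f 26 9 33
f 30 33 10
f 26 33 30
f 5 31 19
f 31 10 32
f 19 32 6
f 31 32 19
f 3 15 39
f 15 5 40
f 39 40 12
f 15 40 39
f 7 20 36
f 20 3 35
f 36 35 11
f 20 35 36
f 9 27 28
f 27 7 24
f 28 24 8
f 27 24 28
f 10 33 29
f 33 9 25
f 29 25 2
f 33 25 29
f 44 43 46
f 44 46 45
f 46 43 47
f 46 47 45
f 47 43 48
f 47 48 45
f 48 43 49
f 48 49 45
f 49 43 50
f 49 50 45
f 50 43 51
f 50 51 45
f 51 43 52
f 51 52 45
f 52 43 53
f 52 53 45
f 53 43 54
f 53 54 45
f 54 43 55
f 54 55 45
f 55 43 56
f 55 56 45
f 56 43 57
f 56 57 45
f 57 43 58
f 57 58 45
f 58 43 44
f 58 44 45
f 60 62 59
f 63 60 59
f 59 62 61
f 61 63 59
f 60 66 62
f 64 60 63
f 64 66 60
f 62 66 61
f 65 63 61
f 61 66 65
f 65 64 63
f 66 64 65
f 68 67 70
f 68 70 69
f 70 67 71
f 70 71 69
f 71 67 72
f 71 72 69
f 72 67 73
f 72 73 69
f 73 67 74
f 73 74 69
f 74 67 75
f 74 75 69
f 75 67 76
f 75 76 69
f 76 67 77
f 76 77 69
f 77 67 78
f 77 78 69
f 78 67 79
f 78 79 69
f 79 67 80
f 79 80 69
f 80 67 68
f 80 68 69



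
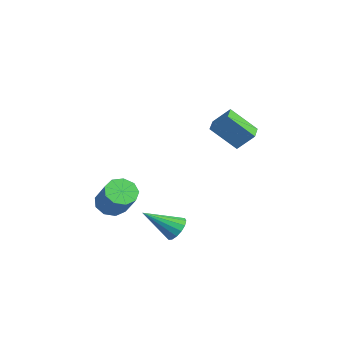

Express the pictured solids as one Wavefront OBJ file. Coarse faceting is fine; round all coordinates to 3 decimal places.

v -0.153 -0.102 -4.106
v 0.11 0.306 -3.457
v -0.687 -1.778 -2.834
v -0.295 0.408 -3.493
v -0.662 0.373 -3.693
v -0.892 0.211 -4.004
v -0.925 -0.035 -4.342
v -0.75 -0.299 -4.616
v -0.415 -0.511 -4.754
v -0.01 -0.613 -4.718
v 0.357 -0.578 -4.518
v 0.587 -0.416 -4.208
v 0.619 -0.17 -3.87
v 0.445 0.094 -3.595
v -4.15 -2.135 -3.682
v -3.615 -1.56 -4.199
v -2.194 -1.53 -2.694
v -2.73 -2.105 -2.178
v -4.014 -1.217 -3.83
v -2.593 -1.187 -2.325
v -4.476 -1.303 -3.391
v -3.055 -1.273 -1.886
v -4.786 -1.778 -3.089
v -3.365 -1.748 -1.584
v -4.799 -2.421 -3.065
v -3.378 -2.391 -1.56
v -4.508 -2.929 -3.329
v -3.087 -2.899 -1.824
v -4.05 -3.066 -3.759
v -2.629 -3.036 -2.254
v -3.639 -2.768 -4.153
v -2.218 -2.738 -2.648
v -3.467 -2.173 -4.327
v -2.046 -2.143 -2.822
v 0.814 2.775 1.574
v 0.108 1.575 2.897
v -0.135 3.369 1.607
v -0.84 2.169 2.93
v 1.32 3.531 2.53
v 0.615 2.331 3.853
v 0.372 4.125 2.563
v -0.334 2.925 3.886
f 2 1 4
f 2 4 3
f 4 1 5
f 4 5 3
f 5 1 6
f 5 6 3
f 6 1 7
f 6 7 3
f 7 1 8
f 7 8 3
f 8 1 9
f 8 9 3
f 9 1 10
f 9 10 3
f 10 1 11
f 10 11 3
f 11 1 12
f 11 12 3
f 12 1 13
f 12 13 3
f 13 1 14
f 13 14 3
f 14 1 2
f 14 2 3
f 16 15 19
f 16 19 17
f 17 19 20
f 17 20 18
f 19 15 21
f 19 21 20
f 20 21 22
f 20 22 18
f 21 15 23
f 21 23 22
f 22 23 24
f 22 24 18
f 23 15 25
f 23 25 24
f 24 25 26
f 24 26 18
f 25 15 27
f 25 27 26
f 26 27 28
f 26 28 18
f 27 15 29
f 27 29 28
f 28 29 30
f 28 30 18
f 29 15 31
f 29 31 30
f 30 31 32
f 30 32 18
f 31 15 33
f 31 33 32
f 32 33 34
f 32 34 18
f 33 15 16
f 33 16 34
f 34 16 17
f 34 17 18
f 36 38 35
f 39 36 35
f 35 38 37
f 37 39 35
f 36 42 38
f 40 36 39
f 40 42 36
f 38 42 37
f 41 39 37
f 37 42 41
f 41 40 39
f 42 40 41



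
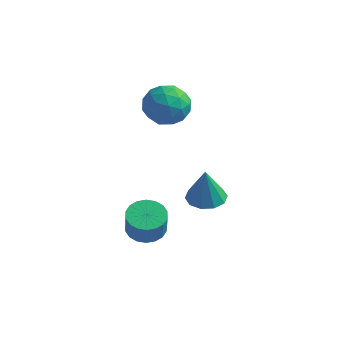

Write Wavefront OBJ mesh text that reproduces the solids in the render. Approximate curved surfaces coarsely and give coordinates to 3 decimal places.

v -1.022 -2.04 -3.455
v -0.335 -2.474 -3.736
v -0.091 -2.834 -2.586
v -0.778 -2.4 -2.305
v -0.191 -2.128 -3.659
v 0.053 -2.487 -2.508
v -0.212 -1.764 -3.541
v 0.032 -2.124 -2.39
v -0.393 -1.456 -3.406
v -0.149 -1.815 -2.255
v -0.699 -1.262 -3.281
v -0.455 -1.622 -2.13
v -1.069 -1.223 -3.19
v -0.825 -1.583 -2.039
v -1.429 -1.346 -3.152
v -1.186 -1.706 -2.001
v -1.709 -1.606 -3.174
v -1.465 -1.966 -2.024
v -1.853 -1.953 -3.252
v -1.609 -2.312 -2.101
v -1.832 -2.316 -3.37
v -1.588 -2.676 -2.219
v -1.651 -2.625 -3.505
v -1.407 -2.984 -2.354
v -1.345 -2.818 -3.63
v -1.101 -3.178 -2.479
v -0.975 -2.857 -3.721
v -0.731 -3.217 -2.57
v -0.614 -2.734 -3.759
v -0.371 -3.094 -2.608
v 1.034 -0.721 -1.654
v 1.891 -0.785 -1.687
v 1.086 -0.919 0.034
v 1.767 -0.272 -1.624
v 1.363 0.069 -1.571
v 0.833 0.109 -1.551
v 0.38 -0.169 -1.569
v 0.177 -0.658 -1.62
v 0.302 -1.17 -1.684
v 0.706 -1.512 -1.736
v 1.235 -1.551 -1.757
v 1.688 -1.273 -1.738
v -2.595 1.297 1.754
v -1.656 1.72 1.42
v -1.724 0.06 2.64
v -0.785 0.483 2.306
v -1.404 1.026 3.01
v -1.942 1.79 2.463
v -1.438 -0.01 1.597
v -1.976 0.754 1.05
v -0.941 0.912 1.324
v -0.919 1.552 2.197
v -2.461 0.228 1.863
v -2.439 0.868 2.736
v -2.202 1.617 1.509
v -1.178 0.163 2.551
v -1.542 0.482 2.964
v -0.99 0.731 2.768
v -2.37 1.658 2.122
v -1.818 1.907 1.926
v -1.67 1.499 2.86
v -1.562 -0.127 2.134
v -1.01 0.122 1.938
v -2.39 1.049 1.292
v -1.838 1.298 1.096
v -1.71 0.281 1.2
v -1.229 1.39 1.257
v -0.717 0.664 1.777
v -1.102 0.374 1.361
v -1.418 0.823 1.039
v -1.217 1.767 1.77
v -0.705 1.04 2.29
v -1.069 1.359 2.704
v -1.385 1.809 2.382
v -0.796 1.292 1.713
v -2.675 0.74 1.77
v -2.163 0.013 2.29
v -1.995 -0.029 1.678
v -2.311 0.421 1.356
v -2.663 1.116 2.283
v -2.151 0.39 2.803
v -1.962 0.957 3.021
v -2.278 1.406 2.699
v -2.584 0.488 2.347
f 2 1 5
f 2 5 3
f 3 5 6
f 3 6 4
f 5 1 7
f 5 7 6
f 6 7 8
f 6 8 4
f 7 1 9
f 7 9 8
f 8 9 10
f 8 10 4
f 9 1 11
f 9 11 10
f 10 11 12
f 10 12 4
f 11 1 13
f 11 13 12
f 12 13 14
f 12 14 4
f 13 1 15
f 13 15 14
f 14 15 16
f 14 16 4
f 15 1 17
f 15 17 16
f 16 17 18
f 16 18 4
f 17 1 19
f 17 19 18
f 18 19 20
f 18 20 4
f 19 1 21
f 19 21 20
f 20 21 22
f 20 22 4
f 21 1 23
f 21 23 22
f 22 23 24
f 22 24 4
f 23 1 25
f 23 25 24
f 24 25 26
f 24 26 4
f 25 1 27
f 25 27 26
f 26 27 28
f 26 28 4
f 27 1 29
f 27 29 28
f 28 29 30
f 28 30 4
f 29 1 2
f 29 2 30
f 30 2 3
f 30 3 4
f 32 31 34
f 32 34 33
f 34 31 35
f 34 35 33
f 35 31 36
f 35 36 33
f 36 31 37
f 36 37 33
f 37 31 38
f 37 38 33
f 38 31 39
f 38 39 33
f 39 31 40
f 39 40 33
f 40 31 41
f 40 41 33
f 41 31 42
f 41 42 33
f 42 31 32
f 42 32 33
f 43 80 59
f 80 54 83
f 59 83 48
f 80 83 59
f 43 59 55
f 59 48 60
f 55 60 44
f 59 60 55
f 43 55 64
f 55 44 65
f 64 65 50
f 55 65 64
f 43 64 76
f 64 50 79
f 76 79 53
f 64 79 76
f 43 76 80
f 76 53 84
f 80 84 54
f 76 84 80
f 44 60 71
f 60 48 74
f 71 74 52
f 60 74 71
f 48 83 61
f 83 54 82
f 61 82 47
f 83 82 61
f 54 84 81
f 84 53 77
f 81 77 45
f 84 77 81
f 53 79 78
f 79 50 66
f 78 66 49
f 79 66 78
f 50 65 70
f 65 44 67
f 70 67 51
f 65 67 70
f 46 72 58
f 72 52 73
f 58 73 47
f 72 73 58
f 46 58 56
f 58 47 57
f 56 57 45
f 58 57 56
f 46 56 63
f 56 45 62
f 63 62 49
f 56 62 63
f 46 63 68
f 63 49 69
f 68 69 51
f 63 69 68
f 46 68 72
f 68 51 75
f 72 75 52
f 68 75 72
f 47 73 61
f 73 52 74
f 61 74 48
f 73 74 61
f 45 57 81
f 57 47 82
f 81 82 54
f 57 82 81
f 49 62 78
f 62 45 77
f 78 77 53
f 62 77 78
f 51 69 70
f 69 49 66
f 70 66 50
f 69 66 70
f 52 75 71
f 75 51 67
f 71 67 44
f 75 67 71



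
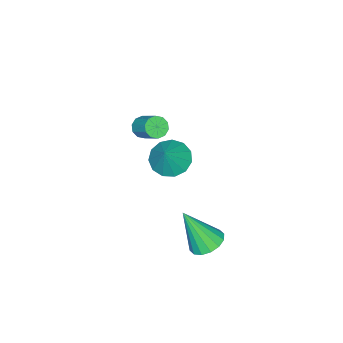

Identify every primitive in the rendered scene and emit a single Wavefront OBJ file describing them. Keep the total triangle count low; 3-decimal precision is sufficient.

v -2.793 -3.599 -3.181
v -2.429 -3.943 -2.93
v -2.083 -3.004 -2.148
v -2.447 -2.661 -2.399
v -2.265 -3.786 -3.191
v -1.919 -2.847 -2.409
v -2.303 -3.557 -3.448
v -1.957 -2.618 -2.667
v -2.528 -3.345 -3.604
v -2.182 -2.406 -2.822
v -2.854 -3.23 -3.597
v -2.508 -2.291 -2.816
v -3.157 -3.256 -3.432
v -2.811 -2.317 -2.65
v -3.321 -3.413 -3.171
v -2.975 -2.474 -2.389
v -3.283 -3.642 -2.913
v -2.937 -2.703 -2.132
v -3.058 -3.854 -2.758
v -2.712 -2.915 -1.976
v -2.732 -3.969 -2.764
v -2.386 -3.03 -1.983
v -0.167 -0.367 -1.383
v 0.329 0.199 -1.859
v 0.627 -0.113 -0.257
v -0.042 0.47 -1.659
v -0.453 0.476 -1.371
v -0.772 0.215 -1.086
v -0.9 -0.232 -0.896
v -0.794 -0.721 -0.86
v -0.49 -1.097 -0.99
v -0.083 -1.242 -1.245
v 0.298 -1.109 -1.543
v 0.531 -0.74 -1.791
v 0.542 -0.252 -1.908
v 0.847 2.114 -4.666
v 1.404 1.672 -5.011
v 1.253 1.226 -2.874
v 1.598 2.01 -4.887
v 1.592 2.376 -4.704
v 1.385 2.671 -4.511
v 1.035 2.818 -4.359
v 0.634 2.775 -4.29
v 0.291 2.556 -4.321
v 0.096 2.218 -4.444
v 0.103 1.852 -4.627
v 0.309 1.557 -4.82
v 0.659 1.41 -4.972
v 1.06 1.453 -5.042
f 2 1 5
f 2 5 3
f 3 5 6
f 3 6 4
f 5 1 7
f 5 7 6
f 6 7 8
f 6 8 4
f 7 1 9
f 7 9 8
f 8 9 10
f 8 10 4
f 9 1 11
f 9 11 10
f 10 11 12
f 10 12 4
f 11 1 13
f 11 13 12
f 12 13 14
f 12 14 4
f 13 1 15
f 13 15 14
f 14 15 16
f 14 16 4
f 15 1 17
f 15 17 16
f 16 17 18
f 16 18 4
f 17 1 19
f 17 19 18
f 18 19 20
f 18 20 4
f 19 1 21
f 19 21 20
f 20 21 22
f 20 22 4
f 21 1 2
f 21 2 22
f 22 2 3
f 22 3 4
f 24 23 26
f 24 26 25
f 26 23 27
f 26 27 25
f 27 23 28
f 27 28 25
f 28 23 29
f 28 29 25
f 29 23 30
f 29 30 25
f 30 23 31
f 30 31 25
f 31 23 32
f 31 32 25
f 32 23 33
f 32 33 25
f 33 23 34
f 33 34 25
f 34 23 35
f 34 35 25
f 35 23 24
f 35 24 25
f 37 36 39
f 37 39 38
f 39 36 40
f 39 40 38
f 40 36 41
f 40 41 38
f 41 36 42
f 41 42 38
f 42 36 43
f 42 43 38
f 43 36 44
f 43 44 38
f 44 36 45
f 44 45 38
f 45 36 46
f 45 46 38
f 46 36 47
f 46 47 38
f 47 36 48
f 47 48 38
f 48 36 49
f 48 49 38
f 49 36 37
f 49 37 38



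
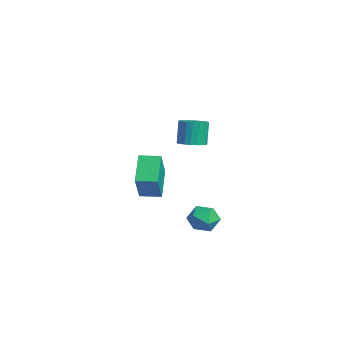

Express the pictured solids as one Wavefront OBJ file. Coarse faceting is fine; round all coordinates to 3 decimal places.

v -0.658 1.411 -3.108
v -0.157 2.009 -2.611
v 0.597 0.711 -3.529
v 1.098 1.309 -3.032
v 0.556 0.693 -2.605
v -0.219 1.125 -2.345
v 0.659 1.595 -3.795
v -0.116 2.027 -3.535
v 0.657 2.123 -3.036
v 0.593 1.566 -2.3
v -0.153 1.154 -3.84
v -0.217 0.597 -3.104
v 1.924 0.157 3.005
v 2.404 -0.367 3.212
v 2.056 -0.161 4.542
v 1.576 0.363 4.335
v 2.579 -0.114 3.218
v 2.231 0.092 4.548
v 2.64 0.186 3.188
v 2.292 0.391 4.518
v 2.578 0.481 3.126
v 2.23 0.686 4.456
v 2.403 0.72 3.043
v 2.055 0.925 4.373
v 2.145 0.861 2.954
v 1.797 1.067 4.284
v 1.849 0.881 2.873
v 1.501 1.087 4.203
v 1.566 0.776 2.815
v 1.218 0.982 4.145
v 1.344 0.564 2.79
v 0.996 0.77 4.12
v 1.223 0.281 2.802
v 0.875 0.487 4.132
v 1.223 -0.023 2.849
v 0.875 0.183 4.179
v 1.345 -0.296 2.923
v 0.996 -0.09 4.253
v 1.566 -0.49 3.012
v 1.218 -0.285 4.341
v 1.849 -0.573 3.098
v 1.501 -0.367 4.428
v 2.146 -0.53 3.169
v 1.798 -0.324 4.499
v -2.659 -1.13 -2.375
v -3.988 -0.532 -1.203
v -2.171 -0.077 -2.359
v -3.5 0.52 -1.187
v -1.44 -1.72 -0.693
v -2.769 -1.123 0.479
v -0.952 -0.668 -0.677
v -2.281 -0.07 0.495
f 1 12 6
f 1 6 2
f 1 2 8
f 1 8 11
f 1 11 12
f 2 6 10
f 6 12 5
f 12 11 3
f 11 8 7
f 8 2 9
f 4 10 5
f 4 5 3
f 4 3 7
f 4 7 9
f 4 9 10
f 5 10 6
f 3 5 12
f 7 3 11
f 9 7 8
f 10 9 2
f 14 13 17
f 14 17 15
f 15 17 18
f 15 18 16
f 17 13 19
f 17 19 18
f 18 19 20
f 18 20 16
f 19 13 21
f 19 21 20
f 20 21 22
f 20 22 16
f 21 13 23
f 21 23 22
f 22 23 24
f 22 24 16
f 23 13 25
f 23 25 24
f 24 25 26
f 24 26 16
f 25 13 27
f 25 27 26
f 26 27 28
f 26 28 16
f 27 13 29
f 27 29 28
f 28 29 30
f 28 30 16
f 29 13 31
f 29 31 30
f 30 31 32
f 30 32 16
f 31 13 33
f 31 33 32
f 32 33 34
f 32 34 16
f 33 13 35
f 33 35 34
f 34 35 36
f 34 36 16
f 35 13 37
f 35 37 36
f 36 37 38
f 36 38 16
f 37 13 39
f 37 39 38
f 38 39 40
f 38 40 16
f 39 13 41
f 39 41 40
f 40 41 42
f 40 42 16
f 41 13 43
f 41 43 42
f 42 43 44
f 42 44 16
f 43 13 14
f 43 14 44
f 44 14 15
f 44 15 16
f 46 48 45
f 49 46 45
f 45 48 47
f 47 49 45
f 46 52 48
f 50 46 49
f 50 52 46
f 48 52 47
f 51 49 47
f 47 52 51
f 51 50 49
f 52 50 51



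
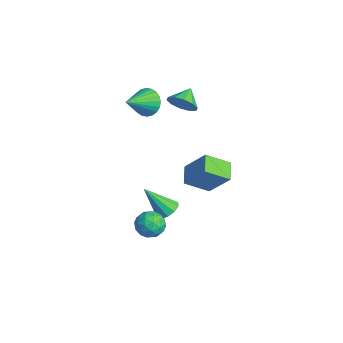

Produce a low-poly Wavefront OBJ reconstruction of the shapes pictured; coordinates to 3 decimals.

v -2.688 -1.951 2.77
v -2.274 -1.385 3.381
v -1.992 -3.409 3.65
v -2.595 -1.44 3.542
v -2.929 -1.574 3.585
v -3.227 -1.765 3.504
v -3.443 -1.984 3.311
v -3.544 -2.198 3.036
v -3.514 -2.375 2.721
v -3.359 -2.487 2.412
v -3.101 -2.517 2.159
v -2.781 -2.461 1.998
v -2.446 -2.328 1.955
v -2.148 -2.137 2.035
v -1.932 -1.918 2.228
v -1.832 -1.704 2.503
v -1.861 -1.527 2.819
v -2.017 -1.415 3.127
v 2.941 -3.113 -2.858
v 3.49 -3.803 -2.817
v 1.85 -3.957 -2.483
v 2.399 -4.647 -2.442
v 2.46 -3.999 -1.845
v 3.134 -3.477 -2.077
v 2.206 -4.283 -3.223
v 2.88 -3.761 -3.455
v 3.036 -4.527 -3.042
v 3.193 -4.351 -2.191
v 2.147 -3.409 -3.109
v 2.304 -3.233 -2.258
v 3.311 -3.384 -2.871
v 2.029 -4.376 -2.429
v 2.065 -3.995 -2.079
v 2.388 -4.401 -2.055
v 3.102 -3.192 -2.436
v 3.424 -3.598 -2.411
v 2.819 -3.713 -1.84
v 1.916 -4.162 -2.889
v 2.238 -4.568 -2.864
v 2.952 -3.359 -3.245
v 3.275 -3.765 -3.221
v 2.521 -4.047 -3.46
v 3.367 -4.215 -2.979
v 2.726 -4.711 -2.758
v 2.612 -4.497 -3.217
v 3.008 -4.19 -3.353
v 3.459 -4.111 -2.478
v 2.818 -4.608 -2.258
v 2.854 -4.226 -1.907
v 3.25 -3.92 -2.043
v 3.192 -4.537 -2.611
v 2.522 -3.152 -3.042
v 1.881 -3.649 -2.822
v 2.09 -3.84 -3.257
v 2.486 -3.534 -3.393
v 2.614 -3.049 -2.542
v 1.973 -3.545 -2.321
v 2.332 -3.57 -1.947
v 2.728 -3.263 -2.083
v 2.148 -3.223 -2.689
v -0.617 -0.649 -2.815
v -1.691 -0.167 -2.363
v -0.377 0.742 -3.726
v -1.45 1.223 -3.275
v 0.37 0.157 -1.325
v -0.703 0.638 -0.874
v 0.611 1.547 -2.237
v -0.463 2.029 -1.785
v -1.863 -0.255 2.72
v -1.33 -0.343 3.452
v -2.557 0.535 3.32
v -1.125 0.076 3.138
v -1.203 0.368 2.663
v -1.532 0.422 2.211
v -1.988 0.218 1.953
v -2.397 -0.167 1.988
v -2.601 -0.586 2.303
v -2.524 -0.878 2.777
v -2.195 -0.932 3.23
v -1.739 -0.728 3.488
v -0.627 -1.592 -4.786
v -0.243 -1.123 -4.328
v -1.233 -2.728 -3.114
v -0.68 -0.956 -4.373
v -1.097 -1.033 -4.576
v -1.334 -1.323 -4.86
v -1.301 -1.716 -5.115
v -1.01 -2.062 -5.244
v -0.573 -2.228 -5.199
v -0.157 -2.152 -4.995
v 0.08 -1.861 -4.712
v 0.047 -1.468 -4.457
f 2 1 4
f 2 4 3
f 4 1 5
f 4 5 3
f 5 1 6
f 5 6 3
f 6 1 7
f 6 7 3
f 7 1 8
f 7 8 3
f 8 1 9
f 8 9 3
f 9 1 10
f 9 10 3
f 10 1 11
f 10 11 3
f 11 1 12
f 11 12 3
f 12 1 13
f 12 13 3
f 13 1 14
f 13 14 3
f 14 1 15
f 14 15 3
f 15 1 16
f 15 16 3
f 16 1 17
f 16 17 3
f 17 1 18
f 17 18 3
f 18 1 2
f 18 2 3
f 19 56 35
f 56 30 59
f 35 59 24
f 56 59 35
f 19 35 31
f 35 24 36
f 31 36 20
f 35 36 31
f 19 31 40
f 31 20 41
f 40 41 26
f 31 41 40
f 19 40 52
f 40 26 55
f 52 55 29
f 40 55 52
f 19 52 56
f 52 29 60
f 56 60 30
f 52 60 56
f 20 36 47
f 36 24 50
f 47 50 28
f 36 50 47
f 24 59 37
f 59 30 58
f 37 58 23
f 59 58 37
f 30 60 57
f 60 29 53
f 57 53 21
f 60 53 57
f 29 55 54
f 55 26 42
f 54 42 25
f 55 42 54
f 26 41 46
f 41 20 43
f 46 43 27
f 41 43 46
f 22 48 34
f 48 28 49
f 34 49 23
f 48 49 34
f 22 34 32
f 34 23 33
f 32 33 21
f 34 33 32
f 22 32 39
f 32 21 38
f 39 38 25
f 32 38 39
f 22 39 44
f 39 25 45
f 44 45 27
f 39 45 44
f 22 44 48
f 44 27 51
f 48 51 28
f 44 51 48
f 23 49 37
f 49 28 50
f 37 50 24
f 49 50 37
f 21 33 57
f 33 23 58
f 57 58 30
f 33 58 57
f 25 38 54
f 38 21 53
f 54 53 29
f 38 53 54
f 27 45 46
f 45 25 42
f 46 42 26
f 45 42 46
f 28 51 47
f 51 27 43
f 47 43 20
f 51 43 47
f 62 64 61
f 65 62 61
f 61 64 63
f 63 65 61
f 62 68 64
f 66 62 65
f 66 68 62
f 64 68 63
f 67 65 63
f 63 68 67
f 67 66 65
f 68 66 67
f 70 69 72
f 70 72 71
f 72 69 73
f 72 73 71
f 73 69 74
f 73 74 71
f 74 69 75
f 74 75 71
f 75 69 76
f 75 76 71
f 76 69 77
f 76 77 71
f 77 69 78
f 77 78 71
f 78 69 79
f 78 79 71
f 79 69 80
f 79 80 71
f 80 69 70
f 80 70 71
f 82 81 84
f 82 84 83
f 84 81 85
f 84 85 83
f 85 81 86
f 85 86 83
f 86 81 87
f 86 87 83
f 87 81 88
f 87 88 83
f 88 81 89
f 88 89 83
f 89 81 90
f 89 90 83
f 90 81 91
f 90 91 83
f 91 81 92
f 91 92 83
f 92 81 82
f 92 82 83



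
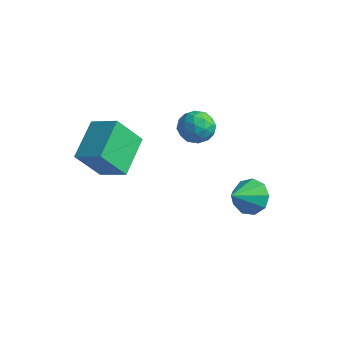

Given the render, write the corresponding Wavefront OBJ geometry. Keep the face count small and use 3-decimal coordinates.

v 3.996 2.218 -3.095
v 4.864 2.465 -2.688
v 3.944 0.902 -2.185
v 4.356 2.732 -2.329
v 3.679 2.759 -2.329
v 3.151 2.533 -2.686
v 3.018 2.159 -3.235
v 3.342 1.813 -3.718
v 3.972 1.656 -3.909
v 4.614 1.762 -3.719
v 4.966 2.081 -3.237
v -0.113 3.354 -0.595
v 0.84 3.437 -0.609
v 0.02 1.883 -0.131
v 0.973 1.966 -0.145
v 0.462 2.437 0.512
v 0.38 3.346 0.225
v 0.48 1.974 -0.965
v 0.398 2.883 -1.252
v 1.207 2.583 -0.838
v 1.196 2.87 0.075
v -0.336 2.45 -0.815
v -0.347 2.737 0.098
v 0.351 3.525 -0.642
v 0.509 1.795 -0.098
v 0.208 2.073 0.289
v 0.769 2.121 0.28
v 0.081 3.472 -0.152
v 0.641 3.52 -0.16
v 0.42 2.933 0.498
v 0.219 1.8 -0.58
v 0.779 1.848 -0.588
v 0.091 3.199 -1.02
v 0.652 3.247 -1.029
v 0.44 2.387 -1.238
v 1.127 3.071 -0.786
v 1.206 2.207 -0.513
v 0.916 2.211 -0.995
v 0.867 2.746 -1.163
v 1.121 3.24 -0.249
v 1.2 2.375 0.023
v 0.899 2.652 0.41
v 0.851 3.187 0.241
v 1.337 2.738 -0.384
v -0.34 2.945 -0.763
v -0.261 2.08 -0.491
v 0.009 2.133 -0.981
v -0.039 2.668 -1.15
v -0.346 3.113 -0.227
v -0.267 2.249 0.046
v -0.007 2.574 0.423
v -0.056 3.109 0.255
v -0.477 2.582 -0.356
v -0.943 -3.871 0.827
v 0.431 -3.676 1.47
v -1.628 -2.049 1.741
v -0.254 -1.855 2.384
v -0.366 -2.885 -0.704
v 1.008 -2.691 -0.061
v -1.051 -1.064 0.21
v 0.323 -0.869 0.853
f 2 1 4
f 2 4 3
f 4 1 5
f 4 5 3
f 5 1 6
f 5 6 3
f 6 1 7
f 6 7 3
f 7 1 8
f 7 8 3
f 8 1 9
f 8 9 3
f 9 1 10
f 9 10 3
f 10 1 11
f 10 11 3
f 11 1 2
f 11 2 3
f 12 49 28
f 49 23 52
f 28 52 17
f 49 52 28
f 12 28 24
f 28 17 29
f 24 29 13
f 28 29 24
f 12 24 33
f 24 13 34
f 33 34 19
f 24 34 33
f 12 33 45
f 33 19 48
f 45 48 22
f 33 48 45
f 12 45 49
f 45 22 53
f 49 53 23
f 45 53 49
f 13 29 40
f 29 17 43
f 40 43 21
f 29 43 40
f 17 52 30
f 52 23 51
f 30 51 16
f 52 51 30
f 23 53 50
f 53 22 46
f 50 46 14
f 53 46 50
f 22 48 47
f 48 19 35
f 47 35 18
f 48 35 47
f 19 34 39
f 34 13 36
f 39 36 20
f 34 36 39
f 15 41 27
f 41 21 42
f 27 42 16
f 41 42 27
f 15 27 25
f 27 16 26
f 25 26 14
f 27 26 25
f 15 25 32
f 25 14 31
f 32 31 18
f 25 31 32
f 15 32 37
f 32 18 38
f 37 38 20
f 32 38 37
f 15 37 41
f 37 20 44
f 41 44 21
f 37 44 41
f 16 42 30
f 42 21 43
f 30 43 17
f 42 43 30
f 14 26 50
f 26 16 51
f 50 51 23
f 26 51 50
f 18 31 47
f 31 14 46
f 47 46 22
f 31 46 47
f 20 38 39
f 38 18 35
f 39 35 19
f 38 35 39
f 21 44 40
f 44 20 36
f 40 36 13
f 44 36 40
f 55 57 54
f 58 55 54
f 54 57 56
f 56 58 54
f 55 61 57
f 59 55 58
f 59 61 55
f 57 61 56
f 60 58 56
f 56 61 60
f 60 59 58
f 61 59 60



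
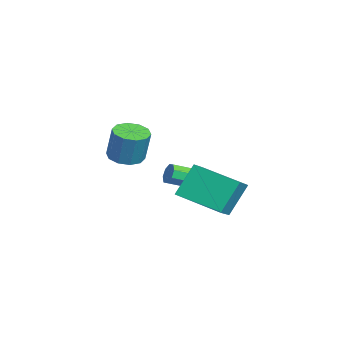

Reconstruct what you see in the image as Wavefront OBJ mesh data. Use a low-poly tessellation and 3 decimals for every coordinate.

v 0.777 -0.935 0.115
v 1.264 -0.337 -0.098
v 1.61 -0.087 1.392
v 1.123 -0.685 1.605
v 0.813 -0.148 -0.026
v 1.159 0.102 1.465
v 0.348 -0.26 0.101
v 0.694 -0.01 1.591
v 0.047 -0.629 0.233
v 0.393 -0.379 1.723
v 0.025 -1.115 0.32
v 0.371 -0.865 1.81
v 0.29 -1.533 0.328
v 0.636 -1.283 1.818
v 0.741 -1.722 0.255
v 1.087 -1.472 1.746
v 1.206 -1.61 0.129
v 1.552 -1.36 1.619
v 1.507 -1.241 -0.003
v 1.853 -0.991 1.487
v 1.529 -0.755 -0.09
v 1.875 -0.505 1.4
v -2.694 2.507 -2.812
v -2.302 2.45 -3.208
v -1.874 0.777 -2.544
v -2.266 0.833 -2.148
v -2.149 2.63 -2.85
v -1.722 0.957 -2.187
v -2.315 2.739 -2.47
v -1.888 1.065 -1.807
v -2.703 2.711 -2.29
v -2.276 1.038 -1.627
v -3.086 2.563 -2.416
v -2.658 0.89 -1.752
v -3.238 2.383 -2.773
v -2.811 0.71 -2.11
v -3.072 2.275 -3.153
v -2.645 0.601 -2.49
v -2.684 2.302 -3.333
v -2.257 0.629 -2.67
v 1.666 1.393 -1.835
v 1.142 2.163 -0.401
v 2.724 3.186 -2.411
v 2.2 3.956 -0.977
v 2.58 1.024 -1.303
v 2.056 1.794 0.131
v 3.638 2.817 -1.879
v 3.114 3.587 -0.445
f 2 1 5
f 2 5 3
f 3 5 6
f 3 6 4
f 5 1 7
f 5 7 6
f 6 7 8
f 6 8 4
f 7 1 9
f 7 9 8
f 8 9 10
f 8 10 4
f 9 1 11
f 9 11 10
f 10 11 12
f 10 12 4
f 11 1 13
f 11 13 12
f 12 13 14
f 12 14 4
f 13 1 15
f 13 15 14
f 14 15 16
f 14 16 4
f 15 1 17
f 15 17 16
f 16 17 18
f 16 18 4
f 17 1 19
f 17 19 18
f 18 19 20
f 18 20 4
f 19 1 21
f 19 21 20
f 20 21 22
f 20 22 4
f 21 1 2
f 21 2 22
f 22 2 3
f 22 3 4
f 24 23 27
f 24 27 25
f 25 27 28
f 25 28 26
f 27 23 29
f 27 29 28
f 28 29 30
f 28 30 26
f 29 23 31
f 29 31 30
f 30 31 32
f 30 32 26
f 31 23 33
f 31 33 32
f 32 33 34
f 32 34 26
f 33 23 35
f 33 35 34
f 34 35 36
f 34 36 26
f 35 23 37
f 35 37 36
f 36 37 38
f 36 38 26
f 37 23 39
f 37 39 38
f 38 39 40
f 38 40 26
f 39 23 24
f 39 24 40
f 40 24 25
f 40 25 26
f 42 44 41
f 45 42 41
f 41 44 43
f 43 45 41
f 42 48 44
f 46 42 45
f 46 48 42
f 44 48 43
f 47 45 43
f 43 48 47
f 47 46 45
f 48 46 47



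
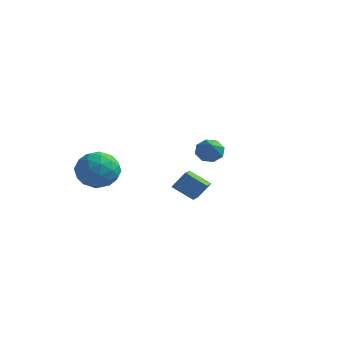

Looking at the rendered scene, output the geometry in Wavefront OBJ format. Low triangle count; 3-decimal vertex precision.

v 3.255 -1.878 0.227
v 3.59 -2.048 -0.351
v 4.245 -3.282 1.213
v 3.842 -1.676 -0.074
v 3.75 -1.422 0.38
v 3.369 -1.435 0.744
v 2.92 -1.708 0.806
v 2.669 -2.08 0.529
v 2.76 -2.334 0.075
v 3.142 -2.321 -0.29
v 0.24 1.079 -4.449
v -0.814 0.759 -3.723
v -0.494 2.501 -4.888
v -1.548 2.181 -4.162
v 0.688 1.579 -3.578
v -0.366 1.259 -2.852
v -0.046 3.001 -4.017
v -1.1 2.681 -3.291
v -2.914 -1.69 -2.365
v -1.791 -1.926 -2.097
v -3.409 -3.454 -1.843
v -2.286 -3.69 -1.575
v -2.901 -2.93 -0.918
v -2.595 -1.84 -1.241
v -2.605 -3.54 -2.699
v -2.299 -2.45 -3.022
v -1.6 -3.069 -2.304
v -1.783 -2.692 -1.203
v -3.417 -2.688 -2.737
v -3.6 -2.311 -1.636
v -2.309 -1.653 -2.277
v -2.891 -3.727 -1.663
v -3.252 -3.281 -1.277
v -2.592 -3.419 -1.12
v -2.782 -1.602 -1.773
v -2.122 -1.741 -1.616
v -2.774 -2.332 -0.923
v -3.078 -3.639 -2.324
v -2.418 -3.778 -2.167
v -2.608 -1.961 -2.82
v -1.948 -2.099 -2.663
v -2.426 -3.048 -3.017
v -1.537 -2.463 -2.241
v -1.828 -3.501 -1.934
v -2.015 -3.412 -2.595
v -1.836 -2.771 -2.784
v -1.645 -2.242 -1.594
v -1.936 -3.279 -1.288
v -2.297 -2.833 -0.901
v -2.117 -2.192 -1.091
v -1.533 -2.914 -1.716
v -3.264 -2.101 -2.652
v -3.555 -3.138 -2.346
v -3.083 -3.188 -2.849
v -2.903 -2.547 -3.039
v -3.372 -1.879 -2.006
v -3.663 -2.917 -1.699
v -3.364 -2.609 -1.156
v -3.185 -1.968 -1.345
v -3.667 -2.466 -2.224
f 2 1 4
f 2 4 3
f 4 1 5
f 4 5 3
f 5 1 6
f 5 6 3
f 6 1 7
f 6 7 3
f 7 1 8
f 7 8 3
f 8 1 9
f 8 9 3
f 9 1 10
f 9 10 3
f 10 1 2
f 10 2 3
f 12 14 11
f 15 12 11
f 11 14 13
f 13 15 11
f 12 18 14
f 16 12 15
f 16 18 12
f 14 18 13
f 17 15 13
f 13 18 17
f 17 16 15
f 18 16 17
f 19 56 35
f 56 30 59
f 35 59 24
f 56 59 35
f 19 35 31
f 35 24 36
f 31 36 20
f 35 36 31
f 19 31 40
f 31 20 41
f 40 41 26
f 31 41 40
f 19 40 52
f 40 26 55
f 52 55 29
f 40 55 52
f 19 52 56
f 52 29 60
f 56 60 30
f 52 60 56
f 20 36 47
f 36 24 50
f 47 50 28
f 36 50 47
f 24 59 37
f 59 30 58
f 37 58 23
f 59 58 37
f 30 60 57
f 60 29 53
f 57 53 21
f 60 53 57
f 29 55 54
f 55 26 42
f 54 42 25
f 55 42 54
f 26 41 46
f 41 20 43
f 46 43 27
f 41 43 46
f 22 48 34
f 48 28 49
f 34 49 23
f 48 49 34
f 22 34 32
f 34 23 33
f 32 33 21
f 34 33 32
f 22 32 39
f 32 21 38
f 39 38 25
f 32 38 39
f 22 39 44
f 39 25 45
f 44 45 27
f 39 45 44
f 22 44 48
f 44 27 51
f 48 51 28
f 44 51 48
f 23 49 37
f 49 28 50
f 37 50 24
f 49 50 37
f 21 33 57
f 33 23 58
f 57 58 30
f 33 58 57
f 25 38 54
f 38 21 53
f 54 53 29
f 38 53 54
f 27 45 46
f 45 25 42
f 46 42 26
f 45 42 46
f 28 51 47
f 51 27 43
f 47 43 20
f 51 43 47

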